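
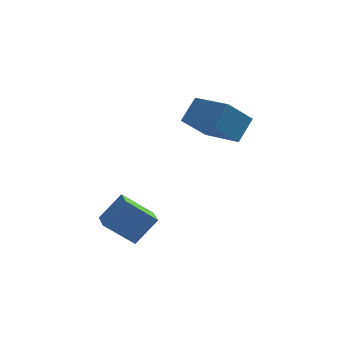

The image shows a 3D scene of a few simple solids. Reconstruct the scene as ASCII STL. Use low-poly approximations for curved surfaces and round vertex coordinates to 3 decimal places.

solid 
facet normal -0.784 0.020 0.620
outer loop
vertex -0.036 -3.462 0.874
vertex -0.341 -2.122 0.445
vertex -0.905 -4.006 -0.208
endloop
endfacet
facet normal 0.212 -0.931 0.298
outer loop
vertex 0.381 -4.038 -1.225
vertex -0.036 -3.462 0.874
vertex -0.905 -4.006 -0.208
endloop
endfacet
facet normal -0.784 0.020 0.620
outer loop
vertex -0.905 -4.006 -0.208
vertex -0.341 -2.122 0.445
vertex -1.21 -2.665 -0.636
endloop
endfacet
facet normal -0.583 -0.364 -0.726
outer loop
vertex -1.21 -2.665 -0.636
vertex 0.381 -4.038 -1.225
vertex -0.905 -4.006 -0.208
endloop
endfacet
facet normal 0.583 0.365 0.726
outer loop
vertex -0.036 -3.462 0.874
vertex 0.945 -2.154 -0.572
vertex -0.341 -2.122 0.445
endloop
endfacet
facet normal 0.212 -0.931 0.298
outer loop
vertex 1.25 -3.495 -0.144
vertex -0.036 -3.462 0.874
vertex 0.381 -4.038 -1.225
endloop
endfacet
facet normal 0.584 0.364 0.726
outer loop
vertex 1.25 -3.495 -0.144
vertex 0.945 -2.154 -0.572
vertex -0.036 -3.462 0.874
endloop
endfacet
facet normal -0.212 0.931 -0.297
outer loop
vertex -0.341 -2.122 0.445
vertex 0.945 -2.154 -0.572
vertex -1.21 -2.665 -0.636
endloop
endfacet
facet normal -0.584 -0.365 -0.725
outer loop
vertex 0.076 -2.698 -1.654
vertex 0.381 -4.038 -1.225
vertex -1.21 -2.665 -0.636
endloop
endfacet
facet normal -0.212 0.931 -0.298
outer loop
vertex -1.21 -2.665 -0.636
vertex 0.945 -2.154 -0.572
vertex 0.076 -2.698 -1.654
endloop
endfacet
facet normal 0.784 -0.020 -0.620
outer loop
vertex 0.076 -2.698 -1.654
vertex 1.25 -3.495 -0.144
vertex 0.381 -4.038 -1.225
endloop
endfacet
facet normal 0.784 -0.020 -0.620
outer loop
vertex 0.945 -2.154 -0.572
vertex 1.25 -3.495 -0.144
vertex 0.076 -2.698 -1.654
endloop
endfacet
facet normal -0.396 -0.614 -0.683
outer loop
vertex 3.355 -1.651 4.222
vertex 1.946 -0.315 3.838
vertex 4.324 -0.968 3.047
endloop
endfacet
facet normal 0.712 -0.675 0.195
outer loop
vertex 4.854 -0.145 3.962
vertex 3.355 -1.651 4.222
vertex 4.324 -0.968 3.047
endloop
endfacet
facet normal -0.396 -0.614 -0.683
outer loop
vertex 4.324 -0.968 3.047
vertex 1.946 -0.315 3.838
vertex 2.915 0.369 2.662
endloop
endfacet
facet normal 0.580 0.409 -0.704
outer loop
vertex 2.915 0.369 2.662
vertex 4.854 -0.145 3.962
vertex 4.324 -0.968 3.047
endloop
endfacet
facet normal -0.580 -0.409 0.704
outer loop
vertex 3.355 -1.651 4.222
vertex 2.476 0.508 4.753
vertex 1.946 -0.315 3.838
endloop
endfacet
facet normal 0.712 -0.675 0.194
outer loop
vertex 3.885 -0.829 5.138
vertex 3.355 -1.651 4.222
vertex 4.854 -0.145 3.962
endloop
endfacet
facet normal -0.581 -0.410 0.704
outer loop
vertex 3.885 -0.829 5.138
vertex 2.476 0.508 4.753
vertex 3.355 -1.651 4.222
endloop
endfacet
facet normal -0.712 0.675 -0.194
outer loop
vertex 1.946 -0.315 3.838
vertex 2.476 0.508 4.753
vertex 2.915 0.369 2.662
endloop
endfacet
facet normal 0.580 0.410 -0.704
outer loop
vertex 3.445 1.191 3.578
vertex 4.854 -0.145 3.962
vertex 2.915 0.369 2.662
endloop
endfacet
facet normal -0.712 0.675 -0.194
outer loop
vertex 2.915 0.369 2.662
vertex 2.476 0.508 4.753
vertex 3.445 1.191 3.578
endloop
endfacet
facet normal 0.396 0.614 0.683
outer loop
vertex 3.445 1.191 3.578
vertex 3.885 -0.829 5.138
vertex 4.854 -0.145 3.962
endloop
endfacet
facet normal 0.396 0.614 0.683
outer loop
vertex 2.476 0.508 4.753
vertex 3.885 -0.829 5.138
vertex 3.445 1.191 3.578
endloop
endfacet

endsolid


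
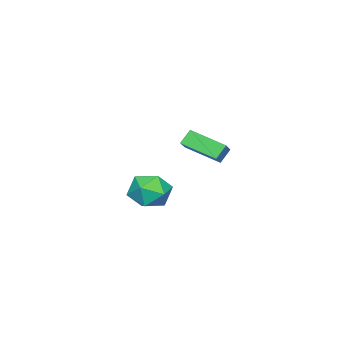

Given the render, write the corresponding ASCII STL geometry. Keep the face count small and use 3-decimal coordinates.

solid 
facet normal -0.799 -0.262 -0.542
outer loop
vertex -4.43 1.577 -2.639
vertex -4.572 3.428 -3.325
vertex -3.874 1.355 -3.351
endloop
endfacet
facet normal 0.072 -0.935 0.348
outer loop
vertex -2.788 1.712 -2.615
vertex -4.43 1.577 -2.639
vertex -3.874 1.355 -3.351
endloop
endfacet
facet normal -0.799 -0.262 -0.541
outer loop
vertex -3.874 1.355 -3.351
vertex -4.572 3.428 -3.325
vertex -4.017 3.207 -4.038
endloop
endfacet
facet normal 0.597 -0.238 -0.766
outer loop
vertex -4.017 3.207 -4.038
vertex -2.788 1.712 -2.615
vertex -3.874 1.355 -3.351
endloop
endfacet
facet normal -0.597 0.238 0.766
outer loop
vertex -4.43 1.577 -2.639
vertex -3.486 3.785 -2.589
vertex -4.572 3.428 -3.325
endloop
endfacet
facet normal 0.072 -0.936 0.346
outer loop
vertex -3.343 1.933 -1.902
vertex -4.43 1.577 -2.639
vertex -2.788 1.712 -2.615
endloop
endfacet
facet normal -0.597 0.238 0.766
outer loop
vertex -3.343 1.933 -1.902
vertex -3.486 3.785 -2.589
vertex -4.43 1.577 -2.639
endloop
endfacet
facet normal -0.073 0.935 -0.346
outer loop
vertex -4.572 3.428 -3.325
vertex -3.486 3.785 -2.589
vertex -4.017 3.207 -4.038
endloop
endfacet
facet normal 0.597 -0.238 -0.766
outer loop
vertex -2.93 3.563 -3.301
vertex -2.788 1.712 -2.615
vertex -4.017 3.207 -4.038
endloop
endfacet
facet normal -0.071 0.935 -0.347
outer loop
vertex -4.017 3.207 -4.038
vertex -3.486 3.785 -2.589
vertex -2.93 3.563 -3.301
endloop
endfacet
facet normal 0.799 0.262 0.541
outer loop
vertex -2.93 3.563 -3.301
vertex -3.343 1.933 -1.902
vertex -2.788 1.712 -2.615
endloop
endfacet
facet normal 0.799 0.263 0.542
outer loop
vertex -3.486 3.785 -2.589
vertex -3.343 1.933 -1.902
vertex -2.93 3.563 -3.301
endloop
endfacet
facet normal -0.157 0.844 0.514
outer loop
vertex 1.513 3.805 -3.359
vertex 2.142 3.415 -2.526
vertex 2.609 4.003 -3.349
endloop
endfacet
facet normal -0.173 0.966 -0.190
outer loop
vertex 1.513 3.805 -3.359
vertex 2.609 4.003 -3.349
vertex 2.102 3.725 -4.302
endloop
endfacet
facet normal -0.683 0.556 -0.474
outer loop
vertex 1.513 3.805 -3.359
vertex 2.102 3.725 -4.302
vertex 1.32 2.965 -4.067
endloop
endfacet
facet normal -0.982 0.180 0.054
outer loop
vertex 1.513 3.805 -3.359
vertex 1.32 2.965 -4.067
vertex 1.345 2.774 -2.969
endloop
endfacet
facet normal -0.657 0.358 0.664
outer loop
vertex 1.513 3.805 -3.359
vertex 1.345 2.774 -2.969
vertex 2.142 3.415 -2.526
endloop
endfacet
facet normal 0.454 0.761 -0.463
outer loop
vertex 2.102 3.725 -4.302
vertex 2.609 4.003 -3.349
vertex 3.095 3.286 -4.051
endloop
endfacet
facet normal 0.478 0.563 0.674
outer loop
vertex 2.609 4.003 -3.349
vertex 2.142 3.415 -2.526
vertex 3.12 3.095 -2.953
endloop
endfacet
facet normal -0.330 -0.223 0.917
outer loop
vertex 2.142 3.415 -2.526
vertex 1.345 2.774 -2.969
vertex 2.338 2.335 -2.718
endloop
endfacet
facet normal -0.856 -0.512 -0.070
outer loop
vertex 1.345 2.774 -2.969
vertex 1.32 2.965 -4.067
vertex 1.831 2.057 -3.671
endloop
endfacet
facet normal -0.372 0.097 -0.923
outer loop
vertex 1.32 2.965 -4.067
vertex 2.102 3.725 -4.302
vertex 2.298 2.645 -4.494
endloop
endfacet
facet normal 0.982 -0.180 -0.054
outer loop
vertex 2.927 2.255 -3.661
vertex 3.095 3.286 -4.051
vertex 3.12 3.095 -2.953
endloop
endfacet
facet normal 0.683 -0.556 0.474
outer loop
vertex 2.927 2.255 -3.661
vertex 3.12 3.095 -2.953
vertex 2.338 2.335 -2.718
endloop
endfacet
facet normal 0.173 -0.966 0.190
outer loop
vertex 2.927 2.255 -3.661
vertex 2.338 2.335 -2.718
vertex 1.831 2.057 -3.671
endloop
endfacet
facet normal 0.157 -0.844 -0.514
outer loop
vertex 2.927 2.255 -3.661
vertex 1.831 2.057 -3.671
vertex 2.298 2.645 -4.494
endloop
endfacet
facet normal 0.657 -0.358 -0.664
outer loop
vertex 2.927 2.255 -3.661
vertex 2.298 2.645 -4.494
vertex 3.095 3.286 -4.051
endloop
endfacet
facet normal 0.856 0.512 0.070
outer loop
vertex 3.12 3.095 -2.953
vertex 3.095 3.286 -4.051
vertex 2.609 4.003 -3.349
endloop
endfacet
facet normal 0.372 -0.097 0.923
outer loop
vertex 2.338 2.335 -2.718
vertex 3.12 3.095 -2.953
vertex 2.142 3.415 -2.526
endloop
endfacet
facet normal -0.454 -0.761 0.463
outer loop
vertex 1.831 2.057 -3.671
vertex 2.338 2.335 -2.718
vertex 1.345 2.774 -2.969
endloop
endfacet
facet normal -0.478 -0.563 -0.674
outer loop
vertex 2.298 2.645 -4.494
vertex 1.831 2.057 -3.671
vertex 1.32 2.965 -4.067
endloop
endfacet
facet normal 0.330 0.223 -0.917
outer loop
vertex 3.095 3.286 -4.051
vertex 2.298 2.645 -4.494
vertex 2.102 3.725 -4.302
endloop
endfacet

endsolid


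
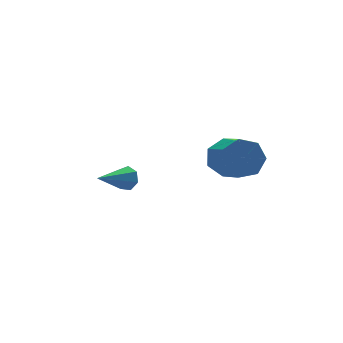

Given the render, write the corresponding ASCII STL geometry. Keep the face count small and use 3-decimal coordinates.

solid 
facet normal 0.054 0.881 -0.471
outer loop
vertex 1.244 -1.796 2.705
vertex 0.791 -1.312 3.558
vertex 1.839 -1.483 3.359
endloop
endfacet
facet normal 0.771 -0.336 -0.541
outer loop
vertex 1.244 -1.796 2.705
vertex 1.839 -1.483 3.359
vertex 1.142 -3.452 3.59
endloop
endfacet
facet normal 0.771 -0.336 -0.540
outer loop
vertex 1.142 -3.452 3.59
vertex 1.839 -1.483 3.359
vertex 1.736 -3.139 4.243
endloop
endfacet
facet normal -0.054 -0.880 0.471
outer loop
vertex 1.142 -3.452 3.59
vertex 1.736 -3.139 4.243
vertex 0.689 -2.968 4.442
endloop
endfacet
facet normal 0.054 0.881 -0.470
outer loop
vertex 1.839 -1.483 3.359
vertex 0.791 -1.312 3.558
vertex 1.644 -1.042 4.162
endloop
endfacet
facet normal 0.977 0.051 0.209
outer loop
vertex 1.839 -1.483 3.359
vertex 1.644 -1.042 4.162
vertex 1.736 -3.139 4.243
endloop
endfacet
facet normal 0.977 0.051 0.208
outer loop
vertex 1.736 -3.139 4.243
vertex 1.644 -1.042 4.162
vertex 1.542 -2.698 5.047
endloop
endfacet
facet normal -0.055 -0.881 0.470
outer loop
vertex 1.736 -3.139 4.243
vertex 1.542 -2.698 5.047
vertex 0.689 -2.968 4.442
endloop
endfacet
facet normal 0.055 0.881 -0.471
outer loop
vertex 1.644 -1.042 4.162
vertex 0.791 -1.312 3.558
vertex 0.808 -0.804 4.51
endloop
endfacet
facet normal 0.447 0.400 0.800
outer loop
vertex 1.644 -1.042 4.162
vertex 0.808 -0.804 4.51
vertex 1.542 -2.698 5.047
endloop
endfacet
facet normal 0.447 0.400 0.800
outer loop
vertex 1.542 -2.698 5.047
vertex 0.808 -0.804 4.51
vertex 0.705 -2.46 5.395
endloop
endfacet
facet normal -0.055 -0.881 0.470
outer loop
vertex 1.542 -2.698 5.047
vertex 0.705 -2.46 5.395
vertex 0.689 -2.968 4.442
endloop
endfacet
facet normal 0.054 0.881 -0.471
outer loop
vertex 0.808 -0.804 4.51
vertex 0.791 -1.312 3.558
vertex -0.042 -0.949 4.141
endloop
endfacet
facet normal -0.419 0.448 0.790
outer loop
vertex 0.808 -0.804 4.51
vertex -0.042 -0.949 4.141
vertex 0.705 -2.46 5.395
endloop
endfacet
facet normal -0.419 0.448 0.790
outer loop
vertex 0.705 -2.46 5.395
vertex -0.042 -0.949 4.141
vertex -0.144 -2.604 5.026
endloop
endfacet
facet normal -0.055 -0.881 0.470
outer loop
vertex 0.705 -2.46 5.395
vertex -0.144 -2.604 5.026
vertex 0.689 -2.968 4.442
endloop
endfacet
facet normal 0.054 0.881 -0.471
outer loop
vertex -0.042 -0.949 4.141
vertex 0.791 -1.312 3.558
vertex -0.264 -1.367 3.333
endloop
endfacet
facet normal -0.970 0.158 0.185
outer loop
vertex -0.042 -0.949 4.141
vertex -0.264 -1.367 3.333
vertex -0.144 -2.604 5.026
endloop
endfacet
facet normal -0.970 0.158 0.184
outer loop
vertex -0.144 -2.604 5.026
vertex -0.264 -1.367 3.333
vertex -0.366 -3.023 4.217
endloop
endfacet
facet normal -0.055 -0.880 0.471
outer loop
vertex -0.144 -2.604 5.026
vertex -0.366 -3.023 4.217
vertex 0.689 -2.968 4.442
endloop
endfacet
facet normal 0.054 0.881 -0.470
outer loop
vertex -0.264 -1.367 3.333
vertex 0.791 -1.312 3.558
vertex 0.309 -1.744 2.693
endloop
endfacet
facet normal -0.790 -0.250 -0.560
outer loop
vertex -0.264 -1.367 3.333
vertex 0.309 -1.744 2.693
vertex -0.366 -3.023 4.217
endloop
endfacet
facet normal -0.790 -0.250 -0.560
outer loop
vertex -0.366 -3.023 4.217
vertex 0.309 -1.744 2.693
vertex 0.206 -3.4 3.578
endloop
endfacet
facet normal -0.054 -0.881 0.471
outer loop
vertex -0.366 -3.023 4.217
vertex 0.206 -3.4 3.578
vertex 0.689 -2.968 4.442
endloop
endfacet
facet normal 0.055 0.881 -0.470
outer loop
vertex 0.309 -1.744 2.693
vertex 0.791 -1.312 3.558
vertex 1.244 -1.796 2.705
endloop
endfacet
facet normal -0.015 -0.471 -0.882
outer loop
vertex 0.309 -1.744 2.693
vertex 1.244 -1.796 2.705
vertex 0.206 -3.4 3.578
endloop
endfacet
facet normal -0.015 -0.471 -0.882
outer loop
vertex 0.206 -3.4 3.578
vertex 1.244 -1.796 2.705
vertex 1.142 -3.452 3.59
endloop
endfacet
facet normal -0.055 -0.880 0.471
outer loop
vertex 0.206 -3.4 3.578
vertex 1.142 -3.452 3.59
vertex 0.689 -2.968 4.442
endloop
endfacet
facet normal 0.857 0.305 -0.415
outer loop
vertex -1.649 3.155 0.772
vertex -2.019 3.468 0.239
vertex -1.814 3.75 0.869
endloop
endfacet
facet normal 0.167 -0.113 0.979
outer loop
vertex -1.649 3.155 0.772
vertex -1.814 3.75 0.869
vertex -3.801 2.832 1.101
endloop
endfacet
facet normal 0.857 0.305 -0.415
outer loop
vertex -1.814 3.75 0.869
vertex -2.019 3.468 0.239
vertex -2.133 4.133 0.492
endloop
endfacet
facet normal -0.189 0.604 0.774
outer loop
vertex -1.814 3.75 0.869
vertex -2.133 4.133 0.492
vertex -3.801 2.832 1.101
endloop
endfacet
facet normal 0.857 0.305 -0.415
outer loop
vertex -2.133 4.133 0.492
vertex -2.019 3.468 0.239
vertex -2.366 4.015 -0.076
endloop
endfacet
facet normal -0.595 0.800 0.078
outer loop
vertex -2.133 4.133 0.492
vertex -2.366 4.015 -0.076
vertex -3.801 2.832 1.101
endloop
endfacet
facet normal 0.858 0.306 -0.414
outer loop
vertex -2.366 4.015 -0.076
vertex -2.019 3.468 0.239
vertex -2.337 3.486 -0.407
endloop
endfacet
facet normal -0.745 0.324 -0.583
outer loop
vertex -2.366 4.015 -0.076
vertex -2.337 3.486 -0.407
vertex -3.801 2.832 1.101
endloop
endfacet
facet normal 0.857 0.307 -0.414
outer loop
vertex -2.337 3.486 -0.407
vertex -2.019 3.468 0.239
vertex -2.068 2.944 -0.251
endloop
endfacet
facet normal -0.525 -0.466 -0.712
outer loop
vertex -2.337 3.486 -0.407
vertex -2.068 2.944 -0.251
vertex -3.801 2.832 1.101
endloop
endfacet
facet normal 0.857 0.307 -0.414
outer loop
vertex -2.068 2.944 -0.251
vertex -2.019 3.468 0.239
vertex -1.762 2.796 0.273
endloop
endfacet
facet normal -0.104 -0.971 -0.214
outer loop
vertex -2.068 2.944 -0.251
vertex -1.762 2.796 0.273
vertex -3.801 2.832 1.101
endloop
endfacet
facet normal 0.857 0.307 -0.415
outer loop
vertex -1.762 2.796 0.273
vertex -2.019 3.468 0.239
vertex -1.649 3.155 0.772
endloop
endfacet
facet normal 0.205 -0.816 0.541
outer loop
vertex -1.762 2.796 0.273
vertex -1.649 3.155 0.772
vertex -3.801 2.832 1.101
endloop
endfacet

endsolid


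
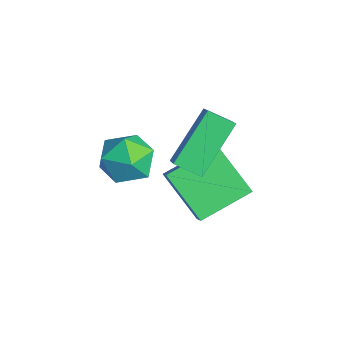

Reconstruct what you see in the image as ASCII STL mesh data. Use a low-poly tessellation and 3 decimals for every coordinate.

solid 
facet normal 0.462 0.309 0.831
outer loop
vertex 2.842 -1.056 3.665
vertex 2.533 -1.867 4.138
vertex 3.398 -1.873 3.66
endloop
endfacet
facet normal 0.801 0.544 0.249
outer loop
vertex 2.842 -1.056 3.665
vertex 3.398 -1.873 3.66
vertex 3.294 -1.341 2.834
endloop
endfacet
facet normal 0.339 0.931 -0.135
outer loop
vertex 2.842 -1.056 3.665
vertex 3.294 -1.341 2.834
vertex 2.365 -1.007 2.801
endloop
endfacet
facet normal -0.285 0.935 0.210
outer loop
vertex 2.842 -1.056 3.665
vertex 2.365 -1.007 2.801
vertex 1.894 -1.332 3.607
endloop
endfacet
facet normal -0.210 0.551 0.808
outer loop
vertex 2.842 -1.056 3.665
vertex 1.894 -1.332 3.607
vertex 2.533 -1.867 4.138
endloop
endfacet
facet normal 0.990 -0.022 -0.139
outer loop
vertex 3.294 -1.341 2.834
vertex 3.398 -1.873 3.66
vertex 3.266 -2.328 2.793
endloop
endfacet
facet normal 0.440 -0.403 0.802
outer loop
vertex 3.398 -1.873 3.66
vertex 2.533 -1.867 4.138
vertex 2.795 -2.653 3.599
endloop
endfacet
facet normal -0.646 -0.013 0.763
outer loop
vertex 2.533 -1.867 4.138
vertex 1.894 -1.332 3.607
vertex 1.866 -2.319 3.566
endloop
endfacet
facet normal -0.767 0.609 -0.203
outer loop
vertex 1.894 -1.332 3.607
vertex 2.365 -1.007 2.801
vertex 1.762 -1.787 2.74
endloop
endfacet
facet normal 0.244 0.602 -0.760
outer loop
vertex 2.365 -1.007 2.801
vertex 3.294 -1.341 2.834
vertex 2.627 -1.793 2.262
endloop
endfacet
facet normal 0.285 -0.935 -0.210
outer loop
vertex 2.318 -2.604 2.735
vertex 3.266 -2.328 2.793
vertex 2.795 -2.653 3.599
endloop
endfacet
facet normal -0.339 -0.931 0.135
outer loop
vertex 2.318 -2.604 2.735
vertex 2.795 -2.653 3.599
vertex 1.866 -2.319 3.566
endloop
endfacet
facet normal -0.801 -0.544 -0.249
outer loop
vertex 2.318 -2.604 2.735
vertex 1.866 -2.319 3.566
vertex 1.762 -1.787 2.74
endloop
endfacet
facet normal -0.462 -0.309 -0.831
outer loop
vertex 2.318 -2.604 2.735
vertex 1.762 -1.787 2.74
vertex 2.627 -1.793 2.262
endloop
endfacet
facet normal 0.210 -0.551 -0.808
outer loop
vertex 2.318 -2.604 2.735
vertex 2.627 -1.793 2.262
vertex 3.266 -2.328 2.793
endloop
endfacet
facet normal 0.767 -0.609 0.203
outer loop
vertex 2.795 -2.653 3.599
vertex 3.266 -2.328 2.793
vertex 3.398 -1.873 3.66
endloop
endfacet
facet normal -0.244 -0.602 0.760
outer loop
vertex 1.866 -2.319 3.566
vertex 2.795 -2.653 3.599
vertex 2.533 -1.867 4.138
endloop
endfacet
facet normal -0.990 0.022 0.139
outer loop
vertex 1.762 -1.787 2.74
vertex 1.866 -2.319 3.566
vertex 1.894 -1.332 3.607
endloop
endfacet
facet normal -0.440 0.403 -0.802
outer loop
vertex 2.627 -1.793 2.262
vertex 1.762 -1.787 2.74
vertex 2.365 -1.007 2.801
endloop
endfacet
facet normal 0.646 0.013 -0.763
outer loop
vertex 3.266 -2.328 2.793
vertex 2.627 -1.793 2.262
vertex 3.294 -1.341 2.834
endloop
endfacet
facet normal -0.632 -0.388 0.671
outer loop
vertex 2.372 -0.556 1.866
vertex 1.983 1.189 2.509
vertex 1.685 -0.486 1.259
endloop
endfacet
facet normal 0.205 -0.918 -0.338
outer loop
vertex 2.917 0.271 -0.049
vertex 2.372 -0.556 1.866
vertex 1.685 -0.486 1.259
endloop
endfacet
facet normal -0.632 -0.388 0.671
outer loop
vertex 1.685 -0.486 1.259
vertex 1.983 1.189 2.509
vertex 1.295 1.259 1.902
endloop
endfacet
facet normal -0.747 0.076 -0.660
outer loop
vertex 1.295 1.259 1.902
vertex 2.917 0.271 -0.049
vertex 1.685 -0.486 1.259
endloop
endfacet
facet normal 0.748 -0.076 0.660
outer loop
vertex 2.372 -0.556 1.866
vertex 3.215 1.946 1.201
vertex 1.983 1.189 2.509
endloop
endfacet
facet normal 0.205 -0.918 -0.338
outer loop
vertex 3.605 0.201 0.558
vertex 2.372 -0.556 1.866
vertex 2.917 0.271 -0.049
endloop
endfacet
facet normal 0.747 -0.076 0.660
outer loop
vertex 3.605 0.201 0.558
vertex 3.215 1.946 1.201
vertex 2.372 -0.556 1.866
endloop
endfacet
facet normal -0.205 0.918 0.338
outer loop
vertex 1.983 1.189 2.509
vertex 3.215 1.946 1.201
vertex 1.295 1.259 1.902
endloop
endfacet
facet normal -0.747 0.077 -0.660
outer loop
vertex 2.528 2.016 0.594
vertex 2.917 0.271 -0.049
vertex 1.295 1.259 1.902
endloop
endfacet
facet normal -0.205 0.918 0.338
outer loop
vertex 1.295 1.259 1.902
vertex 3.215 1.946 1.201
vertex 2.528 2.016 0.594
endloop
endfacet
facet normal 0.632 0.388 -0.671
outer loop
vertex 2.528 2.016 0.594
vertex 3.605 0.201 0.558
vertex 2.917 0.271 -0.049
endloop
endfacet
facet normal 0.632 0.388 -0.671
outer loop
vertex 3.215 1.946 1.201
vertex 3.605 0.201 0.558
vertex 2.528 2.016 0.594
endloop
endfacet
facet normal -0.798 0.093 -0.595
outer loop
vertex 1.954 0.726 4.461
vertex 2.366 1.49 4.028
vertex 2.86 -0.565 3.045
endloop
endfacet
facet normal -0.424 -0.788 0.447
outer loop
vertex 3.594 -0.65 3.592
vertex 1.954 0.726 4.461
vertex 2.86 -0.565 3.045
endloop
endfacet
facet normal -0.799 0.092 -0.594
outer loop
vertex 2.86 -0.565 3.045
vertex 2.366 1.49 4.028
vertex 3.271 0.198 2.611
endloop
endfacet
facet normal 0.427 -0.610 -0.668
outer loop
vertex 3.271 0.198 2.611
vertex 3.594 -0.65 3.592
vertex 2.86 -0.565 3.045
endloop
endfacet
facet normal -0.427 0.609 0.668
outer loop
vertex 1.954 0.726 4.461
vertex 3.1 1.405 4.575
vertex 2.366 1.49 4.028
endloop
endfacet
facet normal -0.424 -0.788 0.448
outer loop
vertex 2.689 0.642 5.009
vertex 1.954 0.726 4.461
vertex 3.594 -0.65 3.592
endloop
endfacet
facet normal -0.428 0.610 0.667
outer loop
vertex 2.689 0.642 5.009
vertex 3.1 1.405 4.575
vertex 1.954 0.726 4.461
endloop
endfacet
facet normal 0.424 0.787 -0.447
outer loop
vertex 2.366 1.49 4.028
vertex 3.1 1.405 4.575
vertex 3.271 0.198 2.611
endloop
endfacet
facet normal 0.428 -0.609 -0.668
outer loop
vertex 4.006 0.114 3.159
vertex 3.594 -0.65 3.592
vertex 3.271 0.198 2.611
endloop
endfacet
facet normal 0.424 0.788 -0.447
outer loop
vertex 3.271 0.198 2.611
vertex 3.1 1.405 4.575
vertex 4.006 0.114 3.159
endloop
endfacet
facet normal 0.798 -0.093 0.595
outer loop
vertex 4.006 0.114 3.159
vertex 2.689 0.642 5.009
vertex 3.594 -0.65 3.592
endloop
endfacet
facet normal 0.799 -0.092 0.595
outer loop
vertex 3.1 1.405 4.575
vertex 2.689 0.642 5.009
vertex 4.006 0.114 3.159
endloop
endfacet

endsolid


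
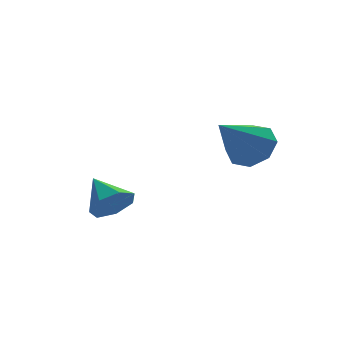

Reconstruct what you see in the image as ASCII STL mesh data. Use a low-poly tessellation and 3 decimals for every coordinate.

solid 
facet normal 0.672 0.335 -0.661
outer loop
vertex 1.912 -3.089 0.368
vertex 1.341 -2.534 0.069
vertex 1.933 -2.518 0.679
endloop
endfacet
facet normal 0.424 -0.445 0.789
outer loop
vertex 1.912 -3.089 0.368
vertex 1.933 -2.518 0.679
vertex 0.079 -3.166 1.311
endloop
endfacet
facet normal 0.671 0.337 -0.660
outer loop
vertex 1.933 -2.518 0.679
vertex 1.341 -2.534 0.069
vertex 1.607 -1.957 0.634
endloop
endfacet
facet normal 0.246 0.218 0.944
outer loop
vertex 1.933 -2.518 0.679
vertex 1.607 -1.957 0.634
vertex 0.079 -3.166 1.311
endloop
endfacet
facet normal 0.673 0.336 -0.660
outer loop
vertex 1.607 -1.957 0.634
vertex 1.341 -2.534 0.069
vertex 1.126 -1.734 0.257
endloop
endfacet
facet normal -0.230 0.680 0.696
outer loop
vertex 1.607 -1.957 0.634
vertex 1.126 -1.734 0.257
vertex 0.079 -3.166 1.311
endloop
endfacet
facet normal 0.672 0.336 -0.660
outer loop
vertex 1.126 -1.734 0.257
vertex 1.341 -2.534 0.069
vertex 0.771 -1.98 -0.229
endloop
endfacet
facet normal -0.721 0.667 0.189
outer loop
vertex 1.126 -1.734 0.257
vertex 0.771 -1.98 -0.229
vertex 0.079 -3.166 1.311
endloop
endfacet
facet normal 0.672 0.336 -0.660
outer loop
vertex 0.771 -1.98 -0.229
vertex 1.341 -2.534 0.069
vertex 0.75 -2.551 -0.541
endloop
endfacet
facet normal -0.942 0.187 -0.279
outer loop
vertex 0.771 -1.98 -0.229
vertex 0.75 -2.551 -0.541
vertex 0.079 -3.166 1.311
endloop
endfacet
facet normal 0.672 0.336 -0.660
outer loop
vertex 0.75 -2.551 -0.541
vertex 1.341 -2.534 0.069
vertex 1.076 -3.112 -0.495
endloop
endfacet
facet normal -0.762 -0.479 -0.435
outer loop
vertex 0.75 -2.551 -0.541
vertex 1.076 -3.112 -0.495
vertex 0.079 -3.166 1.311
endloop
endfacet
facet normal 0.673 0.335 -0.660
outer loop
vertex 1.076 -3.112 -0.495
vertex 1.341 -2.534 0.069
vertex 1.557 -3.335 -0.118
endloop
endfacet
facet normal -0.288 -0.939 -0.187
outer loop
vertex 1.076 -3.112 -0.495
vertex 1.557 -3.335 -0.118
vertex 0.079 -3.166 1.311
endloop
endfacet
facet normal 0.672 0.335 -0.660
outer loop
vertex 1.557 -3.335 -0.118
vertex 1.341 -2.534 0.069
vertex 1.912 -3.089 0.368
endloop
endfacet
facet normal 0.203 -0.925 0.320
outer loop
vertex 1.557 -3.335 -0.118
vertex 1.912 -3.089 0.368
vertex 0.079 -3.166 1.311
endloop
endfacet
facet normal 0.193 -0.836 -0.514
outer loop
vertex -1.3 0.129 -2.576
vertex -1.951 0.234 -2.991
vertex -1.231 0.493 -3.142
endloop
endfacet
facet normal 0.772 0.487 0.408
outer loop
vertex -1.3 0.129 -2.576
vertex -1.231 0.493 -3.142
vertex -2.209 1.346 -2.309
endloop
endfacet
facet normal 0.193 -0.836 -0.514
outer loop
vertex -1.231 0.493 -3.142
vertex -1.951 0.234 -2.991
vertex -1.705 0.662 -3.595
endloop
endfacet
facet normal 0.518 0.823 -0.235
outer loop
vertex -1.231 0.493 -3.142
vertex -1.705 0.662 -3.595
vertex -2.209 1.346 -2.309
endloop
endfacet
facet normal 0.194 -0.836 -0.513
outer loop
vertex -1.705 0.662 -3.595
vertex -1.951 0.234 -2.991
vertex -2.365 0.508 -3.594
endloop
endfacet
facet normal -0.195 0.832 -0.519
outer loop
vertex -1.705 0.662 -3.595
vertex -2.365 0.508 -3.594
vertex -2.209 1.346 -2.309
endloop
endfacet
facet normal 0.193 -0.836 -0.513
outer loop
vertex -2.365 0.508 -3.594
vertex -1.951 0.234 -2.991
vertex -2.713 0.148 -3.138
endloop
endfacet
facet normal -0.829 0.509 -0.231
outer loop
vertex -2.365 0.508 -3.594
vertex -2.713 0.148 -3.138
vertex -2.209 1.346 -2.309
endloop
endfacet
facet normal 0.193 -0.836 -0.513
outer loop
vertex -2.713 0.148 -3.138
vertex -1.951 0.234 -2.991
vertex -2.488 -0.147 -2.572
endloop
endfacet
facet normal -0.906 0.097 0.411
outer loop
vertex -2.713 0.148 -3.138
vertex -2.488 -0.147 -2.572
vertex -2.209 1.346 -2.309
endloop
endfacet
facet normal 0.192 -0.836 -0.514
outer loop
vertex -2.488 -0.147 -2.572
vertex -1.951 0.234 -2.991
vertex -1.859 -0.156 -2.322
endloop
endfacet
facet normal -0.369 -0.094 0.925
outer loop
vertex -2.488 -0.147 -2.572
vertex -1.859 -0.156 -2.322
vertex -2.209 1.346 -2.309
endloop
endfacet
facet normal 0.193 -0.836 -0.514
outer loop
vertex -1.859 -0.156 -2.322
vertex -1.951 0.234 -2.991
vertex -1.3 0.129 -2.576
endloop
endfacet
facet normal 0.378 0.080 0.922
outer loop
vertex -1.859 -0.156 -2.322
vertex -1.3 0.129 -2.576
vertex -2.209 1.346 -2.309
endloop
endfacet

endsolid


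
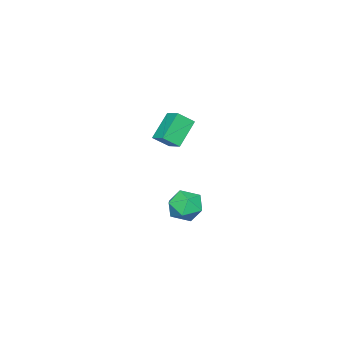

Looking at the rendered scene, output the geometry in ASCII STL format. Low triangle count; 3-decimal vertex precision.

solid 
facet normal -0.170 0.190 0.967
outer loop
vertex -0.838 -0.579 -2.095
vertex -0.378 -1.499 -1.833
vertex 0.206 -0.615 -1.904
endloop
endfacet
facet normal -0.082 0.796 0.600
outer loop
vertex -0.838 -0.579 -2.095
vertex 0.206 -0.615 -1.904
vertex -0.166 -0.041 -2.716
endloop
endfacet
facet normal -0.574 0.814 0.084
outer loop
vertex -0.838 -0.579 -2.095
vertex -0.166 -0.041 -2.716
vertex -0.979 -0.57 -3.148
endloop
endfacet
facet normal -0.967 0.220 0.131
outer loop
vertex -0.838 -0.579 -2.095
vertex -0.979 -0.57 -3.148
vertex -1.11 -1.472 -2.602
endloop
endfacet
facet normal -0.717 -0.166 0.677
outer loop
vertex -0.838 -0.579 -2.095
vertex -1.11 -1.472 -2.602
vertex -0.378 -1.499 -1.833
endloop
endfacet
facet normal 0.560 0.775 0.291
outer loop
vertex -0.166 -0.041 -2.716
vertex 0.206 -0.615 -1.904
vertex 0.71 -0.628 -2.838
endloop
endfacet
facet normal 0.418 -0.205 0.885
outer loop
vertex 0.206 -0.615 -1.904
vertex -0.378 -1.499 -1.833
vertex 0.579 -1.53 -2.292
endloop
endfacet
facet normal -0.466 -0.781 0.416
outer loop
vertex -0.378 -1.499 -1.833
vertex -1.11 -1.472 -2.602
vertex -0.234 -2.059 -2.724
endloop
endfacet
facet normal -0.870 -0.157 -0.467
outer loop
vertex -1.11 -1.472 -2.602
vertex -0.979 -0.57 -3.148
vertex -0.606 -1.485 -3.536
endloop
endfacet
facet normal -0.235 0.805 -0.544
outer loop
vertex -0.979 -0.57 -3.148
vertex -0.166 -0.041 -2.716
vertex -0.022 -0.601 -3.607
endloop
endfacet
facet normal 0.967 -0.220 -0.131
outer loop
vertex 0.438 -1.521 -3.345
vertex 0.71 -0.628 -2.838
vertex 0.579 -1.53 -2.292
endloop
endfacet
facet normal 0.574 -0.814 -0.084
outer loop
vertex 0.438 -1.521 -3.345
vertex 0.579 -1.53 -2.292
vertex -0.234 -2.059 -2.724
endloop
endfacet
facet normal 0.082 -0.796 -0.600
outer loop
vertex 0.438 -1.521 -3.345
vertex -0.234 -2.059 -2.724
vertex -0.606 -1.485 -3.536
endloop
endfacet
facet normal 0.170 -0.190 -0.967
outer loop
vertex 0.438 -1.521 -3.345
vertex -0.606 -1.485 -3.536
vertex -0.022 -0.601 -3.607
endloop
endfacet
facet normal 0.717 0.166 -0.677
outer loop
vertex 0.438 -1.521 -3.345
vertex -0.022 -0.601 -3.607
vertex 0.71 -0.628 -2.838
endloop
endfacet
facet normal 0.870 0.157 0.467
outer loop
vertex 0.579 -1.53 -2.292
vertex 0.71 -0.628 -2.838
vertex 0.206 -0.615 -1.904
endloop
endfacet
facet normal 0.235 -0.805 0.544
outer loop
vertex -0.234 -2.059 -2.724
vertex 0.579 -1.53 -2.292
vertex -0.378 -1.499 -1.833
endloop
endfacet
facet normal -0.560 -0.775 -0.291
outer loop
vertex -0.606 -1.485 -3.536
vertex -0.234 -2.059 -2.724
vertex -1.11 -1.472 -2.602
endloop
endfacet
facet normal -0.418 0.205 -0.885
outer loop
vertex -0.022 -0.601 -3.607
vertex -0.606 -1.485 -3.536
vertex -0.979 -0.57 -3.148
endloop
endfacet
facet normal 0.466 0.781 -0.416
outer loop
vertex 0.71 -0.628 -2.838
vertex -0.022 -0.601 -3.607
vertex -0.166 -0.041 -2.716
endloop
endfacet
facet normal -0.736 0.013 0.676
outer loop
vertex 0.797 -1.455 4.215
vertex 1.197 -0.567 4.634
vertex 0.196 -0.871 3.55
endloop
endfacet
facet normal -0.377 -0.838 -0.395
outer loop
vertex 1.463 -0.893 2.386
vertex 0.797 -1.455 4.215
vertex 0.196 -0.871 3.55
endloop
endfacet
facet normal -0.736 0.013 0.676
outer loop
vertex 0.196 -0.871 3.55
vertex 1.197 -0.567 4.634
vertex 0.596 0.017 3.969
endloop
endfacet
facet normal -0.562 0.546 -0.622
outer loop
vertex 0.596 0.017 3.969
vertex 1.463 -0.893 2.386
vertex 0.196 -0.871 3.55
endloop
endfacet
facet normal 0.562 -0.546 0.622
outer loop
vertex 0.797 -1.455 4.215
vertex 2.464 -0.589 3.47
vertex 1.197 -0.567 4.634
endloop
endfacet
facet normal -0.377 -0.838 -0.395
outer loop
vertex 2.064 -1.477 3.051
vertex 0.797 -1.455 4.215
vertex 1.463 -0.893 2.386
endloop
endfacet
facet normal 0.562 -0.546 0.622
outer loop
vertex 2.064 -1.477 3.051
vertex 2.464 -0.589 3.47
vertex 0.797 -1.455 4.215
endloop
endfacet
facet normal 0.377 0.838 0.395
outer loop
vertex 1.197 -0.567 4.634
vertex 2.464 -0.589 3.47
vertex 0.596 0.017 3.969
endloop
endfacet
facet normal -0.562 0.546 -0.622
outer loop
vertex 1.863 -0.005 2.805
vertex 1.463 -0.893 2.386
vertex 0.596 0.017 3.969
endloop
endfacet
facet normal 0.377 0.838 0.395
outer loop
vertex 0.596 0.017 3.969
vertex 2.464 -0.589 3.47
vertex 1.863 -0.005 2.805
endloop
endfacet
facet normal 0.736 -0.013 -0.676
outer loop
vertex 1.863 -0.005 2.805
vertex 2.064 -1.477 3.051
vertex 1.463 -0.893 2.386
endloop
endfacet
facet normal 0.736 -0.013 -0.676
outer loop
vertex 2.464 -0.589 3.47
vertex 2.064 -1.477 3.051
vertex 1.863 -0.005 2.805
endloop
endfacet

endsolid


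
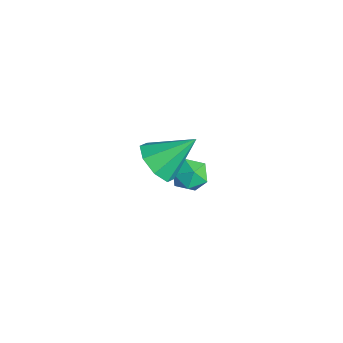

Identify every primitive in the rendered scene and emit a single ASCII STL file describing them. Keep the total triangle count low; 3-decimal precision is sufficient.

solid 
facet normal 0.064 -0.410 0.910
outer loop
vertex 0.173 1.149 -0.848
vertex -0.54 1.104 -0.818
vertex -0.159 0.563 -1.089
endloop
endfacet
facet normal 0.637 -0.573 0.516
outer loop
vertex 0.173 1.149 -0.848
vertex -0.159 0.563 -1.089
vertex 0.388 0.84 -1.457
endloop
endfacet
facet normal 0.948 0.038 0.316
outer loop
vertex 0.173 1.149 -0.848
vertex 0.388 0.84 -1.457
vertex 0.345 1.552 -1.413
endloop
endfacet
facet normal 0.568 0.578 0.585
outer loop
vertex 0.173 1.149 -0.848
vertex 0.345 1.552 -1.413
vertex -0.228 1.715 -1.018
endloop
endfacet
facet normal 0.021 0.301 0.953
outer loop
vertex 0.173 1.149 -0.848
vertex -0.228 1.715 -1.018
vertex -0.54 1.104 -0.818
endloop
endfacet
facet normal 0.411 -0.909 -0.073
outer loop
vertex 0.388 0.84 -1.457
vertex -0.159 0.563 -1.089
vertex -0.192 0.605 -1.802
endloop
endfacet
facet normal -0.515 -0.645 0.565
outer loop
vertex -0.159 0.563 -1.089
vertex -0.54 1.104 -0.818
vertex -0.765 0.768 -1.407
endloop
endfacet
facet normal -0.583 0.506 0.636
outer loop
vertex -0.54 1.104 -0.818
vertex -0.228 1.715 -1.018
vertex -0.808 1.48 -1.363
endloop
endfacet
facet normal 0.300 0.953 0.042
outer loop
vertex -0.228 1.715 -1.018
vertex 0.345 1.552 -1.413
vertex -0.261 1.757 -1.731
endloop
endfacet
facet normal 0.915 0.080 -0.395
outer loop
vertex 0.345 1.552 -1.413
vertex 0.388 0.84 -1.457
vertex 0.12 1.216 -2.002
endloop
endfacet
facet normal -0.568 -0.578 -0.585
outer loop
vertex -0.593 1.171 -1.972
vertex -0.192 0.605 -1.802
vertex -0.765 0.768 -1.407
endloop
endfacet
facet normal -0.948 -0.038 -0.316
outer loop
vertex -0.593 1.171 -1.972
vertex -0.765 0.768 -1.407
vertex -0.808 1.48 -1.363
endloop
endfacet
facet normal -0.637 0.573 -0.516
outer loop
vertex -0.593 1.171 -1.972
vertex -0.808 1.48 -1.363
vertex -0.261 1.757 -1.731
endloop
endfacet
facet normal -0.064 0.410 -0.910
outer loop
vertex -0.593 1.171 -1.972
vertex -0.261 1.757 -1.731
vertex 0.12 1.216 -2.002
endloop
endfacet
facet normal -0.021 -0.301 -0.953
outer loop
vertex -0.593 1.171 -1.972
vertex 0.12 1.216 -2.002
vertex -0.192 0.605 -1.802
endloop
endfacet
facet normal -0.300 -0.953 -0.042
outer loop
vertex -0.765 0.768 -1.407
vertex -0.192 0.605 -1.802
vertex -0.159 0.563 -1.089
endloop
endfacet
facet normal -0.915 -0.080 0.395
outer loop
vertex -0.808 1.48 -1.363
vertex -0.765 0.768 -1.407
vertex -0.54 1.104 -0.818
endloop
endfacet
facet normal -0.411 0.909 0.073
outer loop
vertex -0.261 1.757 -1.731
vertex -0.808 1.48 -1.363
vertex -0.228 1.715 -1.018
endloop
endfacet
facet normal 0.515 0.645 -0.565
outer loop
vertex 0.12 1.216 -2.002
vertex -0.261 1.757 -1.731
vertex 0.345 1.552 -1.413
endloop
endfacet
facet normal 0.583 -0.506 -0.636
outer loop
vertex -0.192 0.605 -1.802
vertex 0.12 1.216 -2.002
vertex 0.388 0.84 -1.457
endloop
endfacet
facet normal -0.153 -0.765 -0.626
outer loop
vertex 2.661 -1.211 2.651
vertex 1.958 -0.844 2.375
vertex 2.767 -0.822 2.15
endloop
endfacet
facet normal 0.942 0.136 0.305
outer loop
vertex 2.661 -1.211 2.651
vertex 2.767 -0.822 2.15
vertex 2.202 0.364 3.365
endloop
endfacet
facet normal -0.153 -0.765 -0.626
outer loop
vertex 2.767 -0.822 2.15
vertex 1.958 -0.844 2.375
vertex 2.399 -0.446 1.781
endloop
endfacet
facet normal 0.791 0.579 -0.198
outer loop
vertex 2.767 -0.822 2.15
vertex 2.399 -0.446 1.781
vertex 2.202 0.364 3.365
endloop
endfacet
facet normal -0.154 -0.764 -0.627
outer loop
vertex 2.399 -0.446 1.781
vertex 1.958 -0.844 2.375
vertex 1.772 -0.302 1.76
endloop
endfacet
facet normal 0.216 0.880 -0.423
outer loop
vertex 2.399 -0.446 1.781
vertex 1.772 -0.302 1.76
vertex 2.202 0.364 3.365
endloop
endfacet
facet normal -0.155 -0.764 -0.626
outer loop
vertex 1.772 -0.302 1.76
vertex 1.958 -0.844 2.375
vertex 1.255 -0.476 2.1
endloop
endfacet
facet normal -0.447 0.862 -0.238
outer loop
vertex 1.772 -0.302 1.76
vertex 1.255 -0.476 2.1
vertex 2.202 0.364 3.365
endloop
endfacet
facet normal -0.155 -0.764 -0.626
outer loop
vertex 1.255 -0.476 2.1
vertex 1.958 -0.844 2.375
vertex 1.149 -0.865 2.601
endloop
endfacet
facet normal -0.806 0.538 0.247
outer loop
vertex 1.255 -0.476 2.1
vertex 1.149 -0.865 2.601
vertex 2.202 0.364 3.365
endloop
endfacet
facet normal -0.155 -0.763 -0.627
outer loop
vertex 1.149 -0.865 2.601
vertex 1.958 -0.844 2.375
vertex 1.517 -1.242 2.969
endloop
endfacet
facet normal -0.654 0.094 0.750
outer loop
vertex 1.149 -0.865 2.601
vertex 1.517 -1.242 2.969
vertex 2.202 0.364 3.365
endloop
endfacet
facet normal -0.154 -0.764 -0.626
outer loop
vertex 1.517 -1.242 2.969
vertex 1.958 -0.844 2.375
vertex 2.143 -1.385 2.99
endloop
endfacet
facet normal -0.080 -0.206 0.975
outer loop
vertex 1.517 -1.242 2.969
vertex 2.143 -1.385 2.99
vertex 2.202 0.364 3.365
endloop
endfacet
facet normal -0.153 -0.764 -0.626
outer loop
vertex 2.143 -1.385 2.99
vertex 1.958 -0.844 2.375
vertex 2.661 -1.211 2.651
endloop
endfacet
facet normal 0.581 -0.189 0.791
outer loop
vertex 2.143 -1.385 2.99
vertex 2.661 -1.211 2.651
vertex 2.202 0.364 3.365
endloop
endfacet

endsolid


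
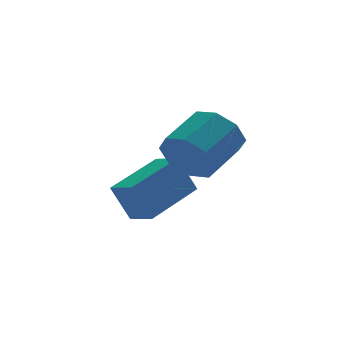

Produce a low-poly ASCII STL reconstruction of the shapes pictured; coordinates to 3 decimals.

solid 
facet normal -0.850 -0.436 -0.296
outer loop
vertex -2.729 1.18 1.384
vertex -3.101 2.113 1.077
vertex -2.159 0.971 0.056
endloop
endfacet
facet normal 0.355 -0.888 0.292
outer loop
vertex -0.299 1.927 0.703
vertex -2.729 1.18 1.384
vertex -2.159 0.971 0.056
endloop
endfacet
facet normal -0.850 -0.437 -0.295
outer loop
vertex -2.159 0.971 0.056
vertex -3.101 2.113 1.077
vertex -2.532 1.903 -0.251
endloop
endfacet
facet normal 0.390 -0.143 -0.910
outer loop
vertex -2.532 1.903 -0.251
vertex -0.299 1.927 0.703
vertex -2.159 0.971 0.056
endloop
endfacet
facet normal -0.390 0.144 0.909
outer loop
vertex -2.729 1.18 1.384
vertex -1.241 3.069 1.724
vertex -3.101 2.113 1.077
endloop
endfacet
facet normal 0.355 -0.888 0.292
outer loop
vertex -0.868 2.137 2.031
vertex -2.729 1.18 1.384
vertex -0.299 1.927 0.703
endloop
endfacet
facet normal -0.390 0.144 0.910
outer loop
vertex -0.868 2.137 2.031
vertex -1.241 3.069 1.724
vertex -2.729 1.18 1.384
endloop
endfacet
facet normal -0.355 0.888 -0.292
outer loop
vertex -3.101 2.113 1.077
vertex -1.241 3.069 1.724
vertex -2.532 1.903 -0.251
endloop
endfacet
facet normal 0.390 -0.144 -0.909
outer loop
vertex -0.671 2.86 0.396
vertex -0.299 1.927 0.703
vertex -2.532 1.903 -0.251
endloop
endfacet
facet normal -0.355 0.888 -0.292
outer loop
vertex -2.532 1.903 -0.251
vertex -1.241 3.069 1.724
vertex -0.671 2.86 0.396
endloop
endfacet
facet normal 0.850 0.436 0.295
outer loop
vertex -0.671 2.86 0.396
vertex -0.868 2.137 2.031
vertex -0.299 1.927 0.703
endloop
endfacet
facet normal 0.849 0.437 0.296
outer loop
vertex -1.241 3.069 1.724
vertex -0.868 2.137 2.031
vertex -0.671 2.86 0.396
endloop
endfacet
facet normal -0.779 -0.474 -0.411
outer loop
vertex -1.185 -1.221 2.47
vertex -1.759 -0.948 3.243
vertex -1.533 -0.549 2.354
endloop
endfacet
facet normal 0.433 0.069 -0.899
outer loop
vertex -1.185 -1.221 2.47
vertex -1.533 -0.549 2.354
vertex 0.092 -0.444 3.145
endloop
endfacet
facet normal 0.433 0.068 -0.899
outer loop
vertex 0.092 -0.444 3.145
vertex -1.533 -0.549 2.354
vertex -0.255 0.228 3.029
endloop
endfacet
facet normal 0.779 0.473 0.411
outer loop
vertex 0.092 -0.444 3.145
vertex -0.255 0.228 3.029
vertex -0.481 -0.172 3.917
endloop
endfacet
facet normal -0.779 -0.474 -0.411
outer loop
vertex -1.533 -0.549 2.354
vertex -1.759 -0.948 3.243
vertex -2.013 -0.111 2.759
endloop
endfacet
facet normal -0.015 0.670 -0.742
outer loop
vertex -1.533 -0.549 2.354
vertex -2.013 -0.111 2.759
vertex -0.255 0.228 3.029
endloop
endfacet
facet normal -0.015 0.670 -0.742
outer loop
vertex -0.255 0.228 3.029
vertex -2.013 -0.111 2.759
vertex -0.735 0.666 3.434
endloop
endfacet
facet normal 0.779 0.473 0.411
outer loop
vertex -0.255 0.228 3.029
vertex -0.735 0.666 3.434
vertex -0.481 -0.172 3.917
endloop
endfacet
facet normal -0.779 -0.474 -0.411
outer loop
vertex -2.013 -0.111 2.759
vertex -1.759 -0.948 3.243
vertex -2.344 -0.164 3.447
endloop
endfacet
facet normal -0.454 0.878 -0.151
outer loop
vertex -2.013 -0.111 2.759
vertex -2.344 -0.164 3.447
vertex -0.735 0.666 3.434
endloop
endfacet
facet normal -0.454 0.878 -0.152
outer loop
vertex -0.735 0.666 3.434
vertex -2.344 -0.164 3.447
vertex -1.067 0.613 4.122
endloop
endfacet
facet normal 0.778 0.473 0.412
outer loop
vertex -0.735 0.666 3.434
vertex -1.067 0.613 4.122
vertex -0.481 -0.172 3.917
endloop
endfacet
facet normal -0.779 -0.474 -0.411
outer loop
vertex -2.344 -0.164 3.447
vertex -1.759 -0.948 3.243
vertex -2.332 -0.676 4.015
endloop
endfacet
facet normal -0.627 0.572 0.529
outer loop
vertex -2.344 -0.164 3.447
vertex -2.332 -0.676 4.015
vertex -1.067 0.613 4.122
endloop
endfacet
facet normal -0.627 0.572 0.529
outer loop
vertex -1.067 0.613 4.122
vertex -2.332 -0.676 4.015
vertex -1.055 0.101 4.69
endloop
endfacet
facet normal 0.779 0.474 0.411
outer loop
vertex -1.067 0.613 4.122
vertex -1.055 0.101 4.69
vertex -0.481 -0.172 3.917
endloop
endfacet
facet normal -0.779 -0.473 -0.411
outer loop
vertex -2.332 -0.676 4.015
vertex -1.759 -0.948 3.243
vertex -1.985 -1.348 4.131
endloop
endfacet
facet normal -0.433 -0.069 0.899
outer loop
vertex -2.332 -0.676 4.015
vertex -1.985 -1.348 4.131
vertex -1.055 0.101 4.69
endloop
endfacet
facet normal -0.433 -0.069 0.899
outer loop
vertex -1.055 0.101 4.69
vertex -1.985 -1.348 4.131
vertex -0.707 -0.571 4.806
endloop
endfacet
facet normal 0.779 0.474 0.411
outer loop
vertex -1.055 0.101 4.69
vertex -0.707 -0.571 4.806
vertex -0.481 -0.172 3.917
endloop
endfacet
facet normal -0.779 -0.473 -0.411
outer loop
vertex -1.985 -1.348 4.131
vertex -1.759 -0.948 3.243
vertex -1.505 -1.786 3.726
endloop
endfacet
facet normal 0.015 -0.670 0.742
outer loop
vertex -1.985 -1.348 4.131
vertex -1.505 -1.786 3.726
vertex -0.707 -0.571 4.806
endloop
endfacet
facet normal 0.015 -0.670 0.742
outer loop
vertex -0.707 -0.571 4.806
vertex -1.505 -1.786 3.726
vertex -0.227 -1.009 4.401
endloop
endfacet
facet normal 0.779 0.474 0.411
outer loop
vertex -0.707 -0.571 4.806
vertex -0.227 -1.009 4.401
vertex -0.481 -0.172 3.917
endloop
endfacet
facet normal -0.778 -0.473 -0.412
outer loop
vertex -1.505 -1.786 3.726
vertex -1.759 -0.948 3.243
vertex -1.173 -1.733 3.038
endloop
endfacet
facet normal 0.454 -0.878 0.151
outer loop
vertex -1.505 -1.786 3.726
vertex -1.173 -1.733 3.038
vertex -0.227 -1.009 4.401
endloop
endfacet
facet normal 0.454 -0.878 0.151
outer loop
vertex -0.227 -1.009 4.401
vertex -1.173 -1.733 3.038
vertex 0.104 -0.956 3.713
endloop
endfacet
facet normal 0.779 0.474 0.411
outer loop
vertex -0.227 -1.009 4.401
vertex 0.104 -0.956 3.713
vertex -0.481 -0.172 3.917
endloop
endfacet
facet normal -0.779 -0.474 -0.411
outer loop
vertex -1.173 -1.733 3.038
vertex -1.759 -0.948 3.243
vertex -1.185 -1.221 2.47
endloop
endfacet
facet normal 0.627 -0.572 -0.529
outer loop
vertex -1.173 -1.733 3.038
vertex -1.185 -1.221 2.47
vertex 0.104 -0.956 3.713
endloop
endfacet
facet normal 0.627 -0.572 -0.529
outer loop
vertex 0.104 -0.956 3.713
vertex -1.185 -1.221 2.47
vertex 0.092 -0.444 3.145
endloop
endfacet
facet normal 0.779 0.474 0.411
outer loop
vertex 0.104 -0.956 3.713
vertex 0.092 -0.444 3.145
vertex -0.481 -0.172 3.917
endloop
endfacet

endsolid


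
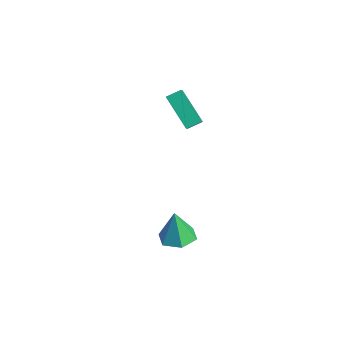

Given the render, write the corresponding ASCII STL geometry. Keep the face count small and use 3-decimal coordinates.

solid 
facet normal 0.160 0.004 -0.987
outer loop
vertex 4.511 1.318 -3.51
vertex 3.676 0.714 -3.648
vertex 3.576 1.749 -3.66
endloop
endfacet
facet normal 0.295 0.814 0.501
outer loop
vertex 4.511 1.318 -3.51
vertex 3.576 1.749 -3.66
vertex 3.384 0.706 -1.852
endloop
endfacet
facet normal 0.160 0.004 -0.987
outer loop
vertex 3.576 1.749 -3.66
vertex 3.676 0.714 -3.648
vertex 2.741 1.144 -3.798
endloop
endfacet
facet normal -0.586 0.727 0.357
outer loop
vertex 3.576 1.749 -3.66
vertex 2.741 1.144 -3.798
vertex 3.384 0.706 -1.852
endloop
endfacet
facet normal 0.160 0.004 -0.987
outer loop
vertex 2.741 1.144 -3.798
vertex 3.676 0.714 -3.648
vertex 2.841 0.109 -3.786
endloop
endfacet
facet normal -0.952 -0.089 0.294
outer loop
vertex 2.741 1.144 -3.798
vertex 2.841 0.109 -3.786
vertex 3.384 0.706 -1.852
endloop
endfacet
facet normal 0.160 0.004 -0.987
outer loop
vertex 2.841 0.109 -3.786
vertex 3.676 0.714 -3.648
vertex 3.776 -0.322 -3.636
endloop
endfacet
facet normal -0.437 -0.818 0.375
outer loop
vertex 2.841 0.109 -3.786
vertex 3.776 -0.322 -3.636
vertex 3.384 0.706 -1.852
endloop
endfacet
facet normal 0.160 0.004 -0.987
outer loop
vertex 3.776 -0.322 -3.636
vertex 3.676 0.714 -3.648
vertex 4.611 0.283 -3.498
endloop
endfacet
facet normal 0.444 -0.731 0.519
outer loop
vertex 3.776 -0.322 -3.636
vertex 4.611 0.283 -3.498
vertex 3.384 0.706 -1.852
endloop
endfacet
facet normal 0.160 0.004 -0.987
outer loop
vertex 4.611 0.283 -3.498
vertex 3.676 0.714 -3.648
vertex 4.511 1.318 -3.51
endloop
endfacet
facet normal 0.809 0.085 0.581
outer loop
vertex 4.611 0.283 -3.498
vertex 4.511 1.318 -3.51
vertex 3.384 0.706 -1.852
endloop
endfacet
facet normal -0.535 0.494 -0.685
outer loop
vertex -0.061 3.726 4.029
vertex 1.657 3.749 2.704
vertex -0.317 2.97 3.684
endloop
endfacet
facet normal -0.792 -0.010 0.610
outer loop
vertex 0.223 2.471 4.376
vertex -0.061 3.726 4.029
vertex -0.317 2.97 3.684
endloop
endfacet
facet normal -0.535 0.494 -0.685
outer loop
vertex -0.317 2.97 3.684
vertex 1.657 3.749 2.704
vertex 1.401 2.993 2.359
endloop
endfacet
facet normal -0.295 -0.869 -0.397
outer loop
vertex 1.401 2.993 2.359
vertex 0.223 2.471 4.376
vertex -0.317 2.97 3.684
endloop
endfacet
facet normal 0.295 0.869 0.397
outer loop
vertex -0.061 3.726 4.029
vertex 2.197 3.25 3.396
vertex 1.657 3.749 2.704
endloop
endfacet
facet normal -0.792 -0.010 0.610
outer loop
vertex 0.479 3.227 4.721
vertex -0.061 3.726 4.029
vertex 0.223 2.471 4.376
endloop
endfacet
facet normal 0.295 0.869 0.397
outer loop
vertex 0.479 3.227 4.721
vertex 2.197 3.25 3.396
vertex -0.061 3.726 4.029
endloop
endfacet
facet normal 0.792 0.010 -0.610
outer loop
vertex 1.657 3.749 2.704
vertex 2.197 3.25 3.396
vertex 1.401 2.993 2.359
endloop
endfacet
facet normal -0.295 -0.869 -0.397
outer loop
vertex 1.941 2.494 3.051
vertex 0.223 2.471 4.376
vertex 1.401 2.993 2.359
endloop
endfacet
facet normal 0.792 0.010 -0.610
outer loop
vertex 1.401 2.993 2.359
vertex 2.197 3.25 3.396
vertex 1.941 2.494 3.051
endloop
endfacet
facet normal 0.535 -0.494 0.685
outer loop
vertex 1.941 2.494 3.051
vertex 0.479 3.227 4.721
vertex 0.223 2.471 4.376
endloop
endfacet
facet normal 0.535 -0.494 0.685
outer loop
vertex 2.197 3.25 3.396
vertex 0.479 3.227 4.721
vertex 1.941 2.494 3.051
endloop
endfacet

endsolid


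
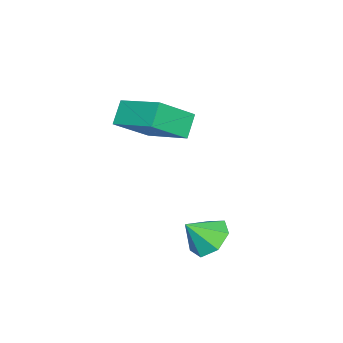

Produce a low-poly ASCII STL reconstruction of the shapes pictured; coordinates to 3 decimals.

solid 
facet normal -0.435 0.547 -0.715
outer loop
vertex 3.298 -0.007 -3.234
vertex 2.612 -0.574 -3.25
vertex 2.716 0.158 -2.754
endloop
endfacet
facet normal 0.650 0.380 0.658
outer loop
vertex 3.298 -0.007 -3.234
vertex 2.716 0.158 -2.754
vertex 3.148 -1.246 -2.37
endloop
endfacet
facet normal -0.435 0.547 -0.715
outer loop
vertex 2.716 0.158 -2.754
vertex 2.612 -0.574 -3.25
vertex 2.056 -0.229 -2.648
endloop
endfacet
facet normal 0.000 0.264 0.965
outer loop
vertex 2.716 0.158 -2.754
vertex 2.056 -0.229 -2.648
vertex 3.148 -1.246 -2.37
endloop
endfacet
facet normal -0.435 0.547 -0.715
outer loop
vertex 2.056 -0.229 -2.648
vertex 2.612 -0.574 -3.25
vertex 1.815 -0.875 -2.995
endloop
endfacet
facet normal -0.470 -0.275 0.839
outer loop
vertex 2.056 -0.229 -2.648
vertex 1.815 -0.875 -2.995
vertex 3.148 -1.246 -2.37
endloop
endfacet
facet normal -0.435 0.546 -0.716
outer loop
vertex 1.815 -0.875 -2.995
vertex 2.612 -0.574 -3.25
vertex 2.174 -1.295 -3.534
endloop
endfacet
facet normal -0.408 -0.832 0.376
outer loop
vertex 1.815 -0.875 -2.995
vertex 2.174 -1.295 -3.534
vertex 3.148 -1.246 -2.37
endloop
endfacet
facet normal -0.435 0.546 -0.715
outer loop
vertex 2.174 -1.295 -3.534
vertex 2.612 -0.574 -3.25
vertex 2.864 -1.172 -3.86
endloop
endfacet
facet normal 0.140 -0.987 -0.076
outer loop
vertex 2.174 -1.295 -3.534
vertex 2.864 -1.172 -3.86
vertex 3.148 -1.246 -2.37
endloop
endfacet
facet normal -0.435 0.547 -0.716
outer loop
vertex 2.864 -1.172 -3.86
vertex 2.612 -0.574 -3.25
vertex 3.364 -0.599 -3.726
endloop
endfacet
facet normal 0.762 -0.623 -0.176
outer loop
vertex 2.864 -1.172 -3.86
vertex 3.364 -0.599 -3.726
vertex 3.148 -1.246 -2.37
endloop
endfacet
facet normal -0.435 0.546 -0.716
outer loop
vertex 3.364 -0.599 -3.726
vertex 2.612 -0.574 -3.25
vertex 3.298 -0.007 -3.234
endloop
endfacet
facet normal 0.989 -0.015 0.150
outer loop
vertex 3.364 -0.599 -3.726
vertex 3.298 -0.007 -3.234
vertex 3.148 -1.246 -2.37
endloop
endfacet
facet normal -0.677 0.004 0.736
outer loop
vertex 0.078 -4.81 1.214
vertex 0.824 -3.059 1.891
vertex -1.036 -3.936 0.184
endloop
endfacet
facet normal -0.370 -0.866 -0.335
outer loop
vertex -0.304 -3.941 -0.611
vertex 0.078 -4.81 1.214
vertex -1.036 -3.936 0.184
endloop
endfacet
facet normal -0.677 0.005 0.736
outer loop
vertex -1.036 -3.936 0.184
vertex 0.824 -3.059 1.891
vertex -0.289 -2.186 0.861
endloop
endfacet
facet normal -0.636 0.499 -0.589
outer loop
vertex -0.289 -2.186 0.861
vertex -0.304 -3.941 -0.611
vertex -1.036 -3.936 0.184
endloop
endfacet
facet normal 0.636 -0.499 0.589
outer loop
vertex 0.078 -4.81 1.214
vertex 1.556 -3.064 1.096
vertex 0.824 -3.059 1.891
endloop
endfacet
facet normal -0.369 -0.867 -0.335
outer loop
vertex 0.809 -4.814 0.419
vertex 0.078 -4.81 1.214
vertex -0.304 -3.941 -0.611
endloop
endfacet
facet normal 0.637 -0.499 0.588
outer loop
vertex 0.809 -4.814 0.419
vertex 1.556 -3.064 1.096
vertex 0.078 -4.81 1.214
endloop
endfacet
facet normal 0.370 0.867 0.335
outer loop
vertex 0.824 -3.059 1.891
vertex 1.556 -3.064 1.096
vertex -0.289 -2.186 0.861
endloop
endfacet
facet normal -0.637 0.499 -0.588
outer loop
vertex 0.442 -2.19 0.066
vertex -0.304 -3.941 -0.611
vertex -0.289 -2.186 0.861
endloop
endfacet
facet normal 0.370 0.866 0.336
outer loop
vertex -0.289 -2.186 0.861
vertex 1.556 -3.064 1.096
vertex 0.442 -2.19 0.066
endloop
endfacet
facet normal 0.677 -0.004 -0.736
outer loop
vertex 0.442 -2.19 0.066
vertex 0.809 -4.814 0.419
vertex -0.304 -3.941 -0.611
endloop
endfacet
facet normal 0.677 -0.004 -0.736
outer loop
vertex 1.556 -3.064 1.096
vertex 0.809 -4.814 0.419
vertex 0.442 -2.19 0.066
endloop
endfacet

endsolid


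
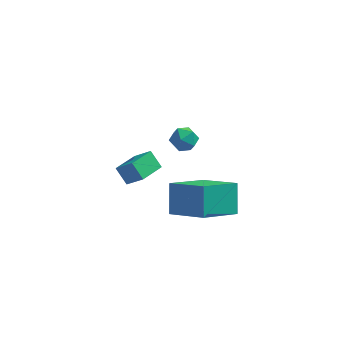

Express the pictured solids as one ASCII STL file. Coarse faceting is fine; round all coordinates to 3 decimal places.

solid 
facet normal -0.660 0.281 -0.696
outer loop
vertex -0.265 -2.269 -1.51
vertex 0.405 -1.134 -1.687
vertex 0.275 -2.695 -2.194
endloop
endfacet
facet normal -0.503 -0.854 0.134
outer loop
vertex 1.055 -3.026 -1.373
vertex -0.265 -2.269 -1.51
vertex 0.275 -2.695 -2.194
endloop
endfacet
facet normal -0.661 0.281 -0.696
outer loop
vertex 0.275 -2.695 -2.194
vertex 0.405 -1.134 -1.687
vertex 0.945 -1.559 -2.372
endloop
endfacet
facet normal 0.556 -0.439 -0.706
outer loop
vertex 0.945 -1.559 -2.372
vertex 1.055 -3.026 -1.373
vertex 0.275 -2.695 -2.194
endloop
endfacet
facet normal -0.557 0.439 0.706
outer loop
vertex -0.265 -2.269 -1.51
vertex 1.185 -1.465 -0.866
vertex 0.405 -1.134 -1.687
endloop
endfacet
facet normal -0.503 -0.854 0.133
outer loop
vertex 0.515 -2.601 -0.688
vertex -0.265 -2.269 -1.51
vertex 1.055 -3.026 -1.373
endloop
endfacet
facet normal -0.557 0.439 0.705
outer loop
vertex 0.515 -2.601 -0.688
vertex 1.185 -1.465 -0.866
vertex -0.265 -2.269 -1.51
endloop
endfacet
facet normal 0.503 0.854 -0.133
outer loop
vertex 0.405 -1.134 -1.687
vertex 1.185 -1.465 -0.866
vertex 0.945 -1.559 -2.372
endloop
endfacet
facet normal 0.557 -0.439 -0.705
outer loop
vertex 1.725 -1.891 -1.55
vertex 1.055 -3.026 -1.373
vertex 0.945 -1.559 -2.372
endloop
endfacet
facet normal 0.504 0.853 -0.134
outer loop
vertex 0.945 -1.559 -2.372
vertex 1.185 -1.465 -0.866
vertex 1.725 -1.891 -1.55
endloop
endfacet
facet normal 0.661 -0.282 0.696
outer loop
vertex 1.725 -1.891 -1.55
vertex 0.515 -2.601 -0.688
vertex 1.055 -3.026 -1.373
endloop
endfacet
facet normal 0.661 -0.281 0.696
outer loop
vertex 1.185 -1.465 -0.866
vertex 0.515 -2.601 -0.688
vertex 1.725 -1.891 -1.55
endloop
endfacet
facet normal -0.778 0.440 -0.449
outer loop
vertex 2.295 -3.732 -3.05
vertex 2.175 -2.715 -1.847
vertex 3.643 -2.379 -4.059
endloop
endfacet
facet normal 0.076 -0.644 -0.761
outer loop
vertex 5.245 -3.285 -3.133
vertex 2.295 -3.732 -3.05
vertex 3.643 -2.379 -4.059
endloop
endfacet
facet normal -0.778 0.440 -0.449
outer loop
vertex 3.643 -2.379 -4.059
vertex 2.175 -2.715 -1.847
vertex 3.523 -1.362 -2.855
endloop
endfacet
facet normal 0.624 0.626 -0.467
outer loop
vertex 3.523 -1.362 -2.855
vertex 5.245 -3.285 -3.133
vertex 3.643 -2.379 -4.059
endloop
endfacet
facet normal -0.624 -0.626 0.467
outer loop
vertex 2.295 -3.732 -3.05
vertex 3.777 -3.621 -0.921
vertex 2.175 -2.715 -1.847
endloop
endfacet
facet normal 0.076 -0.643 -0.762
outer loop
vertex 3.897 -4.638 -2.125
vertex 2.295 -3.732 -3.05
vertex 5.245 -3.285 -3.133
endloop
endfacet
facet normal -0.624 -0.627 0.467
outer loop
vertex 3.897 -4.638 -2.125
vertex 3.777 -3.621 -0.921
vertex 2.295 -3.732 -3.05
endloop
endfacet
facet normal -0.076 0.643 0.762
outer loop
vertex 2.175 -2.715 -1.847
vertex 3.777 -3.621 -0.921
vertex 3.523 -1.362 -2.855
endloop
endfacet
facet normal 0.624 0.626 -0.467
outer loop
vertex 5.125 -2.268 -1.93
vertex 5.245 -3.285 -3.133
vertex 3.523 -1.362 -2.855
endloop
endfacet
facet normal -0.076 0.644 0.762
outer loop
vertex 3.523 -1.362 -2.855
vertex 3.777 -3.621 -0.921
vertex 5.125 -2.268 -1.93
endloop
endfacet
facet normal 0.778 -0.440 0.449
outer loop
vertex 5.125 -2.268 -1.93
vertex 3.897 -4.638 -2.125
vertex 5.245 -3.285 -3.133
endloop
endfacet
facet normal 0.778 -0.440 0.449
outer loop
vertex 3.777 -3.621 -0.921
vertex 3.897 -4.638 -2.125
vertex 5.125 -2.268 -1.93
endloop
endfacet
facet normal 0.138 0.484 0.864
outer loop
vertex 3.081 -3.294 2.902
vertex 2.653 -3.739 3.22
vertex 3.333 -3.874 3.187
endloop
endfacet
facet normal 0.717 0.532 0.449
outer loop
vertex 3.081 -3.294 2.902
vertex 3.333 -3.874 3.187
vertex 3.564 -3.663 2.568
endloop
endfacet
facet normal 0.523 0.836 -0.167
outer loop
vertex 3.081 -3.294 2.902
vertex 3.564 -3.663 2.568
vertex 3.027 -3.397 2.218
endloop
endfacet
facet normal -0.177 0.975 -0.133
outer loop
vertex 3.081 -3.294 2.902
vertex 3.027 -3.397 2.218
vertex 2.464 -3.444 2.621
endloop
endfacet
facet normal -0.414 0.758 0.504
outer loop
vertex 3.081 -3.294 2.902
vertex 2.464 -3.444 2.621
vertex 2.653 -3.739 3.22
endloop
endfacet
facet normal 0.943 -0.128 0.308
outer loop
vertex 3.564 -3.663 2.568
vertex 3.333 -3.874 3.187
vertex 3.436 -4.336 2.679
endloop
endfacet
facet normal 0.006 -0.207 0.978
outer loop
vertex 3.333 -3.874 3.187
vertex 2.653 -3.739 3.22
vertex 2.873 -4.383 3.082
endloop
endfacet
facet normal -0.888 0.234 0.396
outer loop
vertex 2.653 -3.739 3.22
vertex 2.464 -3.444 2.621
vertex 2.336 -4.117 2.732
endloop
endfacet
facet normal -0.503 0.586 -0.635
outer loop
vertex 2.464 -3.444 2.621
vertex 3.027 -3.397 2.218
vertex 2.567 -3.906 2.113
endloop
endfacet
facet normal 0.628 0.362 -0.689
outer loop
vertex 3.027 -3.397 2.218
vertex 3.564 -3.663 2.568
vertex 3.247 -4.041 2.08
endloop
endfacet
facet normal 0.177 -0.975 0.133
outer loop
vertex 2.819 -4.486 2.398
vertex 3.436 -4.336 2.679
vertex 2.873 -4.383 3.082
endloop
endfacet
facet normal -0.523 -0.836 0.167
outer loop
vertex 2.819 -4.486 2.398
vertex 2.873 -4.383 3.082
vertex 2.336 -4.117 2.732
endloop
endfacet
facet normal -0.717 -0.532 -0.449
outer loop
vertex 2.819 -4.486 2.398
vertex 2.336 -4.117 2.732
vertex 2.567 -3.906 2.113
endloop
endfacet
facet normal -0.138 -0.484 -0.864
outer loop
vertex 2.819 -4.486 2.398
vertex 2.567 -3.906 2.113
vertex 3.247 -4.041 2.08
endloop
endfacet
facet normal 0.414 -0.758 -0.504
outer loop
vertex 2.819 -4.486 2.398
vertex 3.247 -4.041 2.08
vertex 3.436 -4.336 2.679
endloop
endfacet
facet normal 0.503 -0.586 0.635
outer loop
vertex 2.873 -4.383 3.082
vertex 3.436 -4.336 2.679
vertex 3.333 -3.874 3.187
endloop
endfacet
facet normal -0.628 -0.362 0.689
outer loop
vertex 2.336 -4.117 2.732
vertex 2.873 -4.383 3.082
vertex 2.653 -3.739 3.22
endloop
endfacet
facet normal -0.943 0.128 -0.308
outer loop
vertex 2.567 -3.906 2.113
vertex 2.336 -4.117 2.732
vertex 2.464 -3.444 2.621
endloop
endfacet
facet normal -0.006 0.207 -0.978
outer loop
vertex 3.247 -4.041 2.08
vertex 2.567 -3.906 2.113
vertex 3.027 -3.397 2.218
endloop
endfacet
facet normal 0.888 -0.234 -0.396
outer loop
vertex 3.436 -4.336 2.679
vertex 3.247 -4.041 2.08
vertex 3.564 -3.663 2.568
endloop
endfacet

endsolid


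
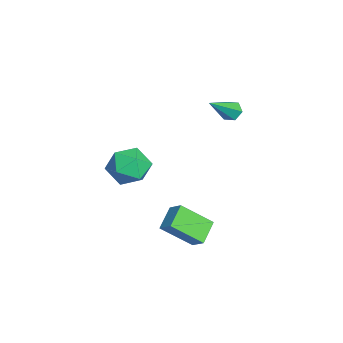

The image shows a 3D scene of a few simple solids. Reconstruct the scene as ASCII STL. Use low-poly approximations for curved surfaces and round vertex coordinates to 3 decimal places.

solid 
facet normal -0.574 0.514 -0.637
outer loop
vertex -4.202 1.841 -0.586
vertex -4.487 1.364 -0.714
vertex -4.665 1.696 -0.286
endloop
endfacet
facet normal 0.237 0.679 0.695
outer loop
vertex -4.202 1.841 -0.586
vertex -4.665 1.696 -0.286
vertex -3.293 0.296 0.614
endloop
endfacet
facet normal -0.574 0.514 -0.637
outer loop
vertex -4.665 1.696 -0.286
vertex -4.487 1.364 -0.714
vertex -4.95 1.219 -0.414
endloop
endfacet
facet normal -0.499 0.066 0.864
outer loop
vertex -4.665 1.696 -0.286
vertex -4.95 1.219 -0.414
vertex -3.293 0.296 0.614
endloop
endfacet
facet normal -0.574 0.513 -0.638
outer loop
vertex -4.95 1.219 -0.414
vertex -4.487 1.364 -0.714
vertex -4.772 0.887 -0.841
endloop
endfacet
facet normal -0.604 -0.731 0.317
outer loop
vertex -4.95 1.219 -0.414
vertex -4.772 0.887 -0.841
vertex -3.293 0.296 0.614
endloop
endfacet
facet normal -0.573 0.513 -0.639
outer loop
vertex -4.772 0.887 -0.841
vertex -4.487 1.364 -0.714
vertex -4.309 1.031 -1.141
endloop
endfacet
facet normal 0.026 -0.917 -0.399
outer loop
vertex -4.772 0.887 -0.841
vertex -4.309 1.031 -1.141
vertex -3.293 0.296 0.614
endloop
endfacet
facet normal -0.573 0.513 -0.639
outer loop
vertex -4.309 1.031 -1.141
vertex -4.487 1.364 -0.714
vertex -4.024 1.509 -1.013
endloop
endfacet
facet normal 0.764 -0.303 -0.569
outer loop
vertex -4.309 1.031 -1.141
vertex -4.024 1.509 -1.013
vertex -3.293 0.296 0.614
endloop
endfacet
facet normal -0.573 0.514 -0.638
outer loop
vertex -4.024 1.509 -1.013
vertex -4.487 1.364 -0.714
vertex -4.202 1.841 -0.586
endloop
endfacet
facet normal 0.869 0.494 -0.022
outer loop
vertex -4.024 1.509 -1.013
vertex -4.202 1.841 -0.586
vertex -3.293 0.296 0.614
endloop
endfacet
facet normal -0.564 0.779 0.275
outer loop
vertex 1.456 -2.28 0.02
vertex 0.604 -2.762 -0.363
vertex 0.886 -2.911 0.638
endloop
endfacet
facet normal -0.005 0.702 0.712
outer loop
vertex 1.456 -2.28 0.02
vertex 0.886 -2.911 0.638
vertex 1.936 -2.944 0.678
endloop
endfacet
facet normal 0.590 0.742 0.319
outer loop
vertex 1.456 -2.28 0.02
vertex 1.936 -2.944 0.678
vertex 2.303 -2.816 -0.299
endloop
endfacet
facet normal 0.398 0.843 -0.361
outer loop
vertex 1.456 -2.28 0.02
vertex 2.303 -2.816 -0.299
vertex 1.479 -2.703 -0.942
endloop
endfacet
facet normal -0.315 0.866 -0.388
outer loop
vertex 1.456 -2.28 0.02
vertex 1.479 -2.703 -0.942
vertex 0.604 -2.762 -0.363
endloop
endfacet
facet normal -0.036 0.049 0.998
outer loop
vertex 1.936 -2.944 0.678
vertex 0.886 -2.911 0.638
vertex 1.381 -3.837 0.702
endloop
endfacet
facet normal -0.941 0.174 0.291
outer loop
vertex 0.886 -2.911 0.638
vertex 0.604 -2.762 -0.363
vertex 0.557 -3.724 0.059
endloop
endfacet
facet normal -0.539 0.314 -0.782
outer loop
vertex 0.604 -2.762 -0.363
vertex 1.479 -2.703 -0.942
vertex 0.924 -3.596 -0.918
endloop
endfacet
facet normal 0.614 0.277 -0.739
outer loop
vertex 1.479 -2.703 -0.942
vertex 2.303 -2.816 -0.299
vertex 1.974 -3.629 -0.878
endloop
endfacet
facet normal 0.925 0.114 0.362
outer loop
vertex 2.303 -2.816 -0.299
vertex 1.936 -2.944 0.678
vertex 2.256 -3.778 0.123
endloop
endfacet
facet normal -0.398 -0.843 0.361
outer loop
vertex 1.404 -4.26 -0.26
vertex 1.381 -3.837 0.702
vertex 0.557 -3.724 0.059
endloop
endfacet
facet normal -0.590 -0.742 -0.319
outer loop
vertex 1.404 -4.26 -0.26
vertex 0.557 -3.724 0.059
vertex 0.924 -3.596 -0.918
endloop
endfacet
facet normal 0.005 -0.702 -0.712
outer loop
vertex 1.404 -4.26 -0.26
vertex 0.924 -3.596 -0.918
vertex 1.974 -3.629 -0.878
endloop
endfacet
facet normal 0.564 -0.779 -0.275
outer loop
vertex 1.404 -4.26 -0.26
vertex 1.974 -3.629 -0.878
vertex 2.256 -3.778 0.123
endloop
endfacet
facet normal 0.315 -0.866 0.388
outer loop
vertex 1.404 -4.26 -0.26
vertex 2.256 -3.778 0.123
vertex 1.381 -3.837 0.702
endloop
endfacet
facet normal -0.614 -0.277 0.739
outer loop
vertex 0.557 -3.724 0.059
vertex 1.381 -3.837 0.702
vertex 0.886 -2.911 0.638
endloop
endfacet
facet normal -0.925 -0.114 -0.362
outer loop
vertex 0.924 -3.596 -0.918
vertex 0.557 -3.724 0.059
vertex 0.604 -2.762 -0.363
endloop
endfacet
facet normal 0.036 -0.049 -0.998
outer loop
vertex 1.974 -3.629 -0.878
vertex 0.924 -3.596 -0.918
vertex 1.479 -2.703 -0.942
endloop
endfacet
facet normal 0.941 -0.174 -0.291
outer loop
vertex 2.256 -3.778 0.123
vertex 1.974 -3.629 -0.878
vertex 2.303 -2.816 -0.299
endloop
endfacet
facet normal 0.539 -0.314 0.782
outer loop
vertex 1.381 -3.837 0.702
vertex 2.256 -3.778 0.123
vertex 1.936 -2.944 0.678
endloop
endfacet
facet normal -0.610 -0.505 -0.611
outer loop
vertex 1.7 -2.011 -3.899
vertex 0.725 -1.543 -3.313
vertex 1.685 -0.617 -5.038
endloop
endfacet
facet normal 0.793 -0.380 -0.476
outer loop
vertex 2.215 -0.177 -4.507
vertex 1.7 -2.011 -3.899
vertex 1.685 -0.617 -5.038
endloop
endfacet
facet normal -0.610 -0.505 -0.611
outer loop
vertex 1.685 -0.617 -5.038
vertex 0.725 -1.543 -3.313
vertex 0.71 -0.149 -4.452
endloop
endfacet
facet normal -0.009 0.774 -0.633
outer loop
vertex 0.71 -0.149 -4.452
vertex 2.215 -0.177 -4.507
vertex 1.685 -0.617 -5.038
endloop
endfacet
facet normal 0.009 -0.774 0.633
outer loop
vertex 1.7 -2.011 -3.899
vertex 1.255 -1.103 -2.782
vertex 0.725 -1.543 -3.313
endloop
endfacet
facet normal 0.793 -0.380 -0.476
outer loop
vertex 2.23 -1.571 -3.368
vertex 1.7 -2.011 -3.899
vertex 2.215 -0.177 -4.507
endloop
endfacet
facet normal 0.009 -0.774 0.633
outer loop
vertex 2.23 -1.571 -3.368
vertex 1.255 -1.103 -2.782
vertex 1.7 -2.011 -3.899
endloop
endfacet
facet normal -0.793 0.380 0.476
outer loop
vertex 0.725 -1.543 -3.313
vertex 1.255 -1.103 -2.782
vertex 0.71 -0.149 -4.452
endloop
endfacet
facet normal -0.009 0.774 -0.633
outer loop
vertex 1.24 0.291 -3.921
vertex 2.215 -0.177 -4.507
vertex 0.71 -0.149 -4.452
endloop
endfacet
facet normal -0.793 0.380 0.476
outer loop
vertex 0.71 -0.149 -4.452
vertex 1.255 -1.103 -2.782
vertex 1.24 0.291 -3.921
endloop
endfacet
facet normal 0.610 0.505 0.611
outer loop
vertex 1.24 0.291 -3.921
vertex 2.23 -1.571 -3.368
vertex 2.215 -0.177 -4.507
endloop
endfacet
facet normal 0.610 0.505 0.611
outer loop
vertex 1.255 -1.103 -2.782
vertex 2.23 -1.571 -3.368
vertex 1.24 0.291 -3.921
endloop
endfacet

endsolid


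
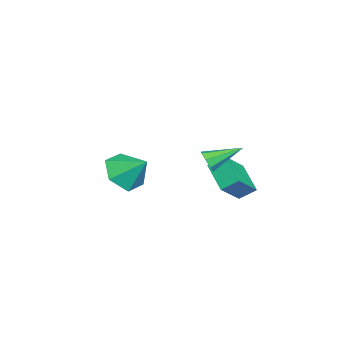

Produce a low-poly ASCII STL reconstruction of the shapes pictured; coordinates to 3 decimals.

solid 
facet normal -0.673 0.365 -0.644
outer loop
vertex -0.286 3.167 1.362
vertex -0.387 3.826 1.841
vertex 0.757 3.842 0.654
endloop
endfacet
facet normal 0.123 -0.802 -0.584
outer loop
vertex 1.767 3.294 1.619
vertex -0.286 3.167 1.362
vertex 0.757 3.842 0.654
endloop
endfacet
facet normal -0.673 0.366 -0.643
outer loop
vertex 0.757 3.842 0.654
vertex -0.387 3.826 1.841
vertex 0.657 4.5 1.133
endloop
endfacet
facet normal 0.729 0.472 -0.496
outer loop
vertex 0.657 4.5 1.133
vertex 1.767 3.294 1.619
vertex 0.757 3.842 0.654
endloop
endfacet
facet normal -0.729 -0.472 0.495
outer loop
vertex -0.286 3.167 1.362
vertex 0.623 3.278 2.806
vertex -0.387 3.826 1.841
endloop
endfacet
facet normal 0.123 -0.803 -0.583
outer loop
vertex 0.723 2.62 2.327
vertex -0.286 3.167 1.362
vertex 1.767 3.294 1.619
endloop
endfacet
facet normal -0.729 -0.472 0.495
outer loop
vertex 0.723 2.62 2.327
vertex 0.623 3.278 2.806
vertex -0.286 3.167 1.362
endloop
endfacet
facet normal -0.122 0.803 0.584
outer loop
vertex -0.387 3.826 1.841
vertex 0.623 3.278 2.806
vertex 0.657 4.5 1.133
endloop
endfacet
facet normal 0.729 0.472 -0.495
outer loop
vertex 1.666 3.953 2.098
vertex 1.767 3.294 1.619
vertex 0.657 4.5 1.133
endloop
endfacet
facet normal -0.123 0.803 0.584
outer loop
vertex 0.657 4.5 1.133
vertex 0.623 3.278 2.806
vertex 1.666 3.953 2.098
endloop
endfacet
facet normal 0.672 -0.365 0.644
outer loop
vertex 1.666 3.953 2.098
vertex 0.723 2.62 2.327
vertex 1.767 3.294 1.619
endloop
endfacet
facet normal 0.673 -0.366 0.643
outer loop
vertex 0.623 3.278 2.806
vertex 0.723 2.62 2.327
vertex 1.666 3.953 2.098
endloop
endfacet
facet normal 0.319 -0.856 -0.408
outer loop
vertex 3.052 2.916 3.806
vertex 2.632 2.905 3.501
vertex 3.111 3.103 3.46
endloop
endfacet
facet normal 0.791 0.472 0.390
outer loop
vertex 3.052 2.916 3.806
vertex 3.111 3.103 3.46
vertex 2.168 4.155 4.099
endloop
endfacet
facet normal 0.318 -0.855 -0.409
outer loop
vertex 3.111 3.103 3.46
vertex 2.632 2.905 3.501
vertex 2.888 3.174 3.138
endloop
endfacet
facet normal 0.628 0.729 -0.274
outer loop
vertex 3.111 3.103 3.46
vertex 2.888 3.174 3.138
vertex 2.168 4.155 4.099
endloop
endfacet
facet normal 0.315 -0.855 -0.411
outer loop
vertex 2.888 3.174 3.138
vertex 2.632 2.905 3.501
vertex 2.515 3.089 3.029
endloop
endfacet
facet normal 0.041 0.714 -0.698
outer loop
vertex 2.888 3.174 3.138
vertex 2.515 3.089 3.029
vertex 2.168 4.155 4.099
endloop
endfacet
facet normal 0.319 -0.854 -0.412
outer loop
vertex 2.515 3.089 3.029
vertex 2.632 2.905 3.501
vertex 2.211 2.895 3.196
endloop
endfacet
facet normal -0.631 0.438 -0.641
outer loop
vertex 2.515 3.089 3.029
vertex 2.211 2.895 3.196
vertex 2.168 4.155 4.099
endloop
endfacet
facet normal 0.316 -0.856 -0.409
outer loop
vertex 2.211 2.895 3.196
vertex 2.632 2.905 3.501
vertex 2.152 2.708 3.542
endloop
endfacet
facet normal -0.989 0.063 -0.135
outer loop
vertex 2.211 2.895 3.196
vertex 2.152 2.708 3.542
vertex 2.168 4.155 4.099
endloop
endfacet
facet normal 0.316 -0.856 -0.409
outer loop
vertex 2.152 2.708 3.542
vertex 2.632 2.905 3.501
vertex 2.375 2.636 3.865
endloop
endfacet
facet normal -0.827 -0.194 0.528
outer loop
vertex 2.152 2.708 3.542
vertex 2.375 2.636 3.865
vertex 2.168 4.155 4.099
endloop
endfacet
facet normal 0.317 -0.856 -0.409
outer loop
vertex 2.375 2.636 3.865
vertex 2.632 2.905 3.501
vertex 2.748 2.722 3.974
endloop
endfacet
facet normal -0.238 -0.179 0.955
outer loop
vertex 2.375 2.636 3.865
vertex 2.748 2.722 3.974
vertex 2.168 4.155 4.099
endloop
endfacet
facet normal 0.319 -0.855 -0.409
outer loop
vertex 2.748 2.722 3.974
vertex 2.632 2.905 3.501
vertex 3.052 2.916 3.806
endloop
endfacet
facet normal 0.433 0.097 0.896
outer loop
vertex 2.748 2.722 3.974
vertex 3.052 2.916 3.806
vertex 2.168 4.155 4.099
endloop
endfacet
facet normal -0.282 -0.717 -0.638
outer loop
vertex -1.248 -1.613 0.162
vertex -2.208 -1.191 0.113
vertex -1.465 -0.884 -0.561
endloop
endfacet
facet normal 0.940 0.338 0.058
outer loop
vertex -1.248 -1.613 0.162
vertex -1.465 -0.884 -0.561
vertex -1.812 -0.189 1.007
endloop
endfacet
facet normal -0.282 -0.717 -0.638
outer loop
vertex -1.465 -0.884 -0.561
vertex -2.208 -1.191 0.113
vertex -2.425 -0.462 -0.61
endloop
endfacet
facet normal 0.397 0.868 -0.297
outer loop
vertex -1.465 -0.884 -0.561
vertex -2.425 -0.462 -0.61
vertex -1.812 -0.189 1.007
endloop
endfacet
facet normal -0.283 -0.717 -0.638
outer loop
vertex -2.425 -0.462 -0.61
vertex -2.208 -1.191 0.113
vertex -3.168 -0.769 0.065
endloop
endfacet
facet normal -0.388 0.921 -0.008
outer loop
vertex -2.425 -0.462 -0.61
vertex -3.168 -0.769 0.065
vertex -1.812 -0.189 1.007
endloop
endfacet
facet normal -0.283 -0.716 -0.638
outer loop
vertex -3.168 -0.769 0.065
vertex -2.208 -1.191 0.113
vertex -2.951 -1.499 0.788
endloop
endfacet
facet normal -0.632 0.443 0.637
outer loop
vertex -3.168 -0.769 0.065
vertex -2.951 -1.499 0.788
vertex -1.812 -0.189 1.007
endloop
endfacet
facet normal -0.283 -0.716 -0.638
outer loop
vertex -2.951 -1.499 0.788
vertex -2.208 -1.191 0.113
vertex -1.991 -1.921 0.836
endloop
endfacet
facet normal -0.089 -0.089 0.992
outer loop
vertex -2.951 -1.499 0.788
vertex -1.991 -1.921 0.836
vertex -1.812 -0.189 1.007
endloop
endfacet
facet normal -0.282 -0.716 -0.638
outer loop
vertex -1.991 -1.921 0.836
vertex -2.208 -1.191 0.113
vertex -1.248 -1.613 0.162
endloop
endfacet
facet normal 0.697 -0.141 0.703
outer loop
vertex -1.991 -1.921 0.836
vertex -1.248 -1.613 0.162
vertex -1.812 -0.189 1.007
endloop
endfacet

endsolid
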